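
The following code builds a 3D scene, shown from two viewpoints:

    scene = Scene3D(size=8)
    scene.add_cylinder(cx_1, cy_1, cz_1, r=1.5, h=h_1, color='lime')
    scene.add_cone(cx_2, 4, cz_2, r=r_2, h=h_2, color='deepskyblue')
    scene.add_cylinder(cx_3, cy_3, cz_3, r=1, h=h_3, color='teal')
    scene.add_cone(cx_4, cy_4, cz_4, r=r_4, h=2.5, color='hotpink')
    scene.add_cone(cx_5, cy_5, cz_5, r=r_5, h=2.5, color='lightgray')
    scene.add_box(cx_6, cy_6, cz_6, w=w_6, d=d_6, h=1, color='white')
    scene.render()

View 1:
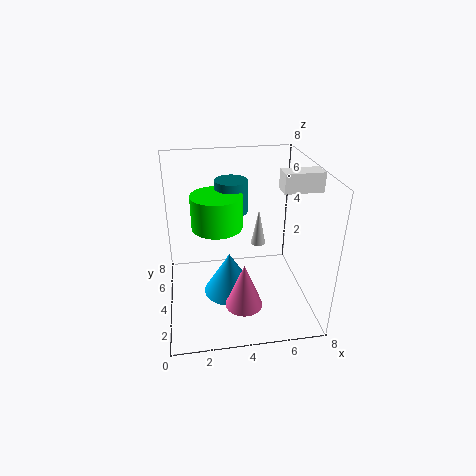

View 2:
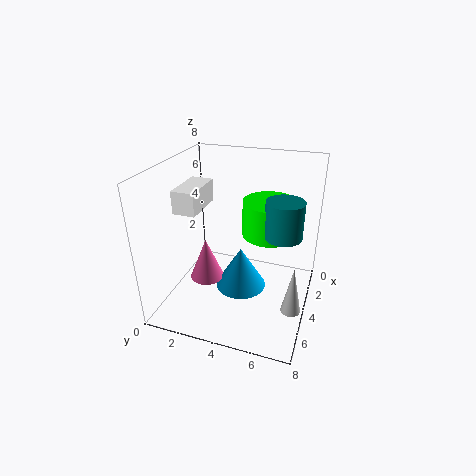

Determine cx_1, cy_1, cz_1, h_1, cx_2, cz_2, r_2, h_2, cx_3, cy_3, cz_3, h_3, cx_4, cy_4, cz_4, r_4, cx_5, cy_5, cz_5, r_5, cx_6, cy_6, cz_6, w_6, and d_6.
cx_1 = 3; cy_1 = 5.5; cz_1 = 4; h_1 = 2; cx_2 = 3.5; cz_2 = 0.5; r_2 = 1.5; h_2 = 2.5; cx_3 = 4; cy_3 = 6.5; cz_3 = 4.5; h_3 = 2; cx_4 = 4; cy_4 = 2; cz_4 = 1; r_4 = 1; cx_5 = 6; cy_5 = 7.5; cz_5 = 1.5; r_5 = 0.5; cx_6 = 6; cy_6 = 2.5; cz_6 = 7; w_6 = 2; d_6 = 1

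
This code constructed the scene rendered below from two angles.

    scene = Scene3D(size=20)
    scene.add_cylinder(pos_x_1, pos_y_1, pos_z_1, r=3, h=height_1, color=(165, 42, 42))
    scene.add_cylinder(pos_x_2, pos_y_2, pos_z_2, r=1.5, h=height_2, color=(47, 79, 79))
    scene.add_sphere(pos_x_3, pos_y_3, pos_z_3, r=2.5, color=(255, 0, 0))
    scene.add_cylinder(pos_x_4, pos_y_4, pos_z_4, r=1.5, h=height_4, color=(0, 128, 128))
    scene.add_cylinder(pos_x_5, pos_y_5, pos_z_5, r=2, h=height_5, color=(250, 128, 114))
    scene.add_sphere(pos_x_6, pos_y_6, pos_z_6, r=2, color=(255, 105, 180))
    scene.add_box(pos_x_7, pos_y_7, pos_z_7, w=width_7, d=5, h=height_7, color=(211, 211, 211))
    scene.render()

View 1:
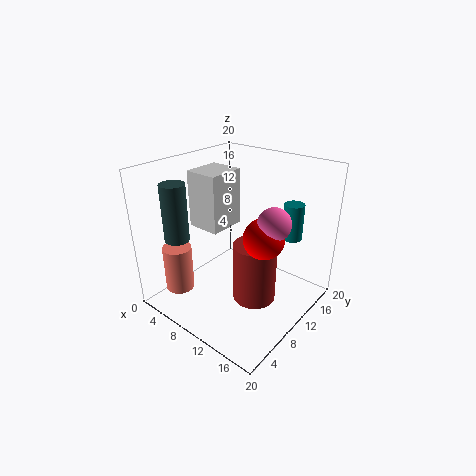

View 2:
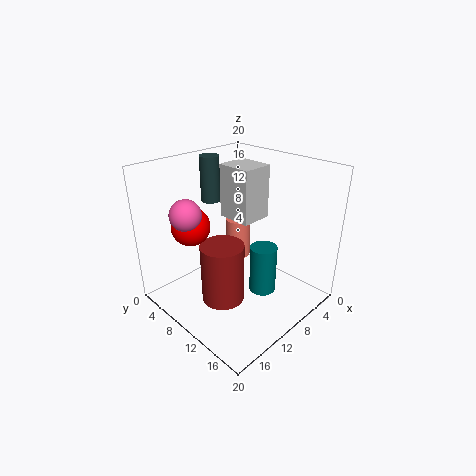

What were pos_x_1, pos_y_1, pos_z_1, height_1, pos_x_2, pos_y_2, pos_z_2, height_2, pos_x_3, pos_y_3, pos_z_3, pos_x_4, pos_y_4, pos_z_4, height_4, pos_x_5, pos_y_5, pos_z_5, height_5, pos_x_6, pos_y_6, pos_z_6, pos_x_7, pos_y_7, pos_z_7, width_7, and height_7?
pos_x_1 = 13; pos_y_1 = 10; pos_z_1 = 1.5; height_1 = 8.5; pos_x_2 = 7.5; pos_y_2 = 1.5; pos_z_2 = 12.5; height_2 = 7; pos_x_3 = 16; pos_y_3 = 7.5; pos_z_3 = 13; pos_x_4 = 14; pos_y_4 = 18; pos_z_4 = 8; height_4 = 5.5; pos_x_5 = 4; pos_y_5 = 4; pos_z_5 = 2.5; height_5 = 6.5; pos_x_6 = 17; pos_y_6 = 8; pos_z_6 = 15; pos_x_7 = 5; pos_y_7 = 6; pos_z_7 = 12; width_7 = 4.5; height_7 = 7.5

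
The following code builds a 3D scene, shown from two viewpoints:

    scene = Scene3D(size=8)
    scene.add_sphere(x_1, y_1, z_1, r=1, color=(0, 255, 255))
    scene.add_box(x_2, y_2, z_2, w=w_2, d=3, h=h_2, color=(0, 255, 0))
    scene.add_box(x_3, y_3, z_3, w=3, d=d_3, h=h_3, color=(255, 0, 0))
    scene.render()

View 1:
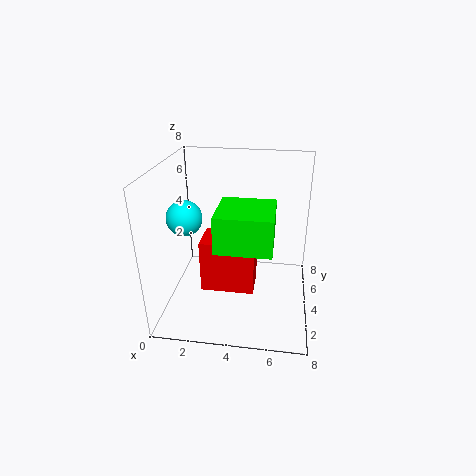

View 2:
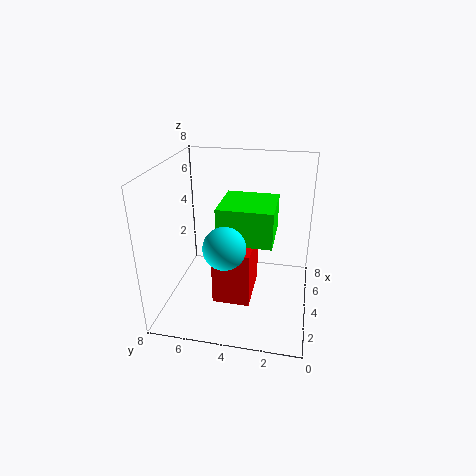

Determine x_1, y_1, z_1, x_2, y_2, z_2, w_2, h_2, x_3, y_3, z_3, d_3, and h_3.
x_1 = 1; y_1 = 4; z_1 = 5; x_2 = 3; y_2 = 2; z_2 = 4; w_2 = 3; h_2 = 2; x_3 = 2; y_3 = 3; z_3 = 1; d_3 = 2; h_3 = 3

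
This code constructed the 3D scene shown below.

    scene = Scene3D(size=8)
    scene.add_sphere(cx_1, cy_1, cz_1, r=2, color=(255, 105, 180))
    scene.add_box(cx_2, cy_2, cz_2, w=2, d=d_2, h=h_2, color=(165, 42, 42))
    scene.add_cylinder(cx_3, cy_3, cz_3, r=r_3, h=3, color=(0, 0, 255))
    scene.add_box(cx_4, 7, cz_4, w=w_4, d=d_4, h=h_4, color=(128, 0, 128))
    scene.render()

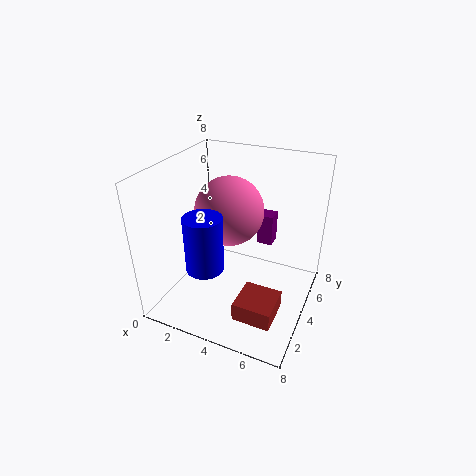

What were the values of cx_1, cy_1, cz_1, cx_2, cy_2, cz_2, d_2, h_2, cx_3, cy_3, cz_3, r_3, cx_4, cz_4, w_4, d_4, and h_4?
cx_1 = 3
cy_1 = 5
cz_1 = 5
cx_2 = 5
cy_2 = 1
cz_2 = 1
d_2 = 2
h_2 = 1
cx_3 = 3
cy_3 = 2
cz_3 = 3
r_3 = 1
cx_4 = 4
cz_4 = 2
w_4 = 1
d_4 = 1
h_4 = 2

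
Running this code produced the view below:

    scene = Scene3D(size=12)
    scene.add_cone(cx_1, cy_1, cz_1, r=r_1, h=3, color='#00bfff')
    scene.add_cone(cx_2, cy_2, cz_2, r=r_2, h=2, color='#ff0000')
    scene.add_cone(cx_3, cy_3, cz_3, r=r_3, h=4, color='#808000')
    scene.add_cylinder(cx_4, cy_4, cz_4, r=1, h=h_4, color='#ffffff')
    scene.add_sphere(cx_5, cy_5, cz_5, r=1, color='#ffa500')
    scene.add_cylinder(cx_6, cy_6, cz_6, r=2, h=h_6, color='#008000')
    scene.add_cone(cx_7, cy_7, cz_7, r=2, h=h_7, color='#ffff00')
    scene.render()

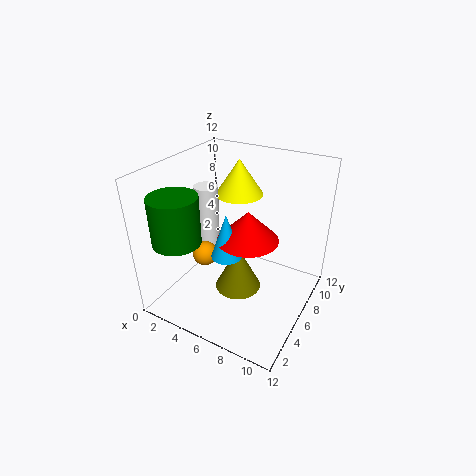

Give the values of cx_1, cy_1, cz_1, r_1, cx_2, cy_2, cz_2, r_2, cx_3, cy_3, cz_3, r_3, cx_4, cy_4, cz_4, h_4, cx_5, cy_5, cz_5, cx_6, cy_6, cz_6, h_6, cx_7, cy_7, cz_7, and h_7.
cx_1 = 8
cy_1 = 1
cz_1 = 8
r_1 = 1
cx_2 = 9
cy_2 = 2
cz_2 = 9
r_2 = 2
cx_3 = 6
cy_3 = 6
cz_3 = 1
r_3 = 2
cx_4 = 3
cy_4 = 6
cz_4 = 4
h_4 = 6
cx_5 = 4
cy_5 = 4
cz_5 = 5
cx_6 = 2
cy_6 = 3
cz_6 = 6
h_6 = 4
cx_7 = 5
cy_7 = 8
cz_7 = 9
h_7 = 3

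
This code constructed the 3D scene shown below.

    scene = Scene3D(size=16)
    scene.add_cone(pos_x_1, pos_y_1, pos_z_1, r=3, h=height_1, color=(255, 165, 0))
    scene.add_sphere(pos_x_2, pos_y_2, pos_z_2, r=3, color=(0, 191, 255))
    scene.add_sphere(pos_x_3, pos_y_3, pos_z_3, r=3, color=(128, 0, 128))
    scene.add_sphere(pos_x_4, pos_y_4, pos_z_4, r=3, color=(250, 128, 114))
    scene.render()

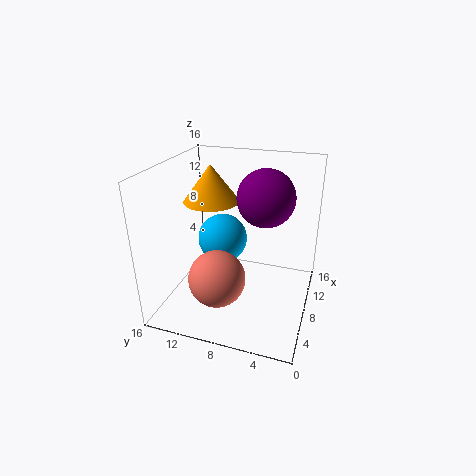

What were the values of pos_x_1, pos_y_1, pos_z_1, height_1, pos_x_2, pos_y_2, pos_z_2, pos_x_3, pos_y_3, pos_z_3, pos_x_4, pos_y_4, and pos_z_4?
pos_x_1 = 8, pos_y_1 = 11, pos_z_1 = 12, height_1 = 4, pos_x_2 = 11, pos_y_2 = 11, pos_z_2 = 6, pos_x_3 = 8, pos_y_3 = 5, pos_z_3 = 13, pos_x_4 = 4, pos_y_4 = 9, pos_z_4 = 5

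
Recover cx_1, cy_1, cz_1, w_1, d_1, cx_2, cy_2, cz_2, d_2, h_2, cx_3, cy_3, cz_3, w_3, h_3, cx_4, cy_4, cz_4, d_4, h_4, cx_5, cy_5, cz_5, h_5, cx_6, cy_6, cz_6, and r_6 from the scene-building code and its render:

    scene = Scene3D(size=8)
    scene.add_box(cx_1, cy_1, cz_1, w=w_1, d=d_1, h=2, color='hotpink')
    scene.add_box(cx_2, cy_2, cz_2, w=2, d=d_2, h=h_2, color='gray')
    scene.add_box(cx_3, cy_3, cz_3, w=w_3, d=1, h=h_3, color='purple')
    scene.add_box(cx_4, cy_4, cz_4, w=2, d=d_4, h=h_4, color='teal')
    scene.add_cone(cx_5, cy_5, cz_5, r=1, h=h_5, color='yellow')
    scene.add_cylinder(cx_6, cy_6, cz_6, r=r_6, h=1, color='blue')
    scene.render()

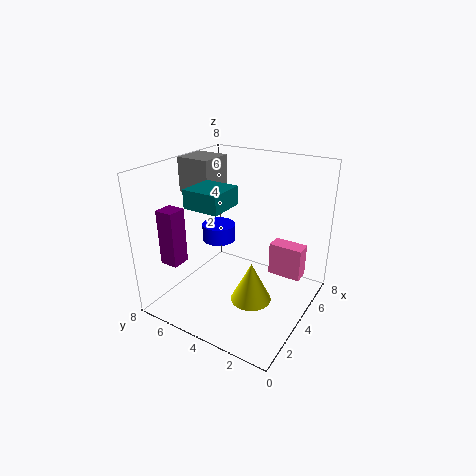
cx_1 = 6, cy_1 = 1, cz_1 = 1, w_1 = 1, d_1 = 2, cx_2 = 4, cy_2 = 6, cz_2 = 6, d_2 = 2, h_2 = 2, cx_3 = 1, cy_3 = 6, cz_3 = 3, w_3 = 1, h_3 = 3, cx_4 = 2, cy_4 = 4, cz_4 = 6, d_4 = 2, h_4 = 1, cx_5 = 2, cy_5 = 2, cz_5 = 2, h_5 = 2, cx_6 = 5, cy_6 = 6, cz_6 = 3, r_6 = 1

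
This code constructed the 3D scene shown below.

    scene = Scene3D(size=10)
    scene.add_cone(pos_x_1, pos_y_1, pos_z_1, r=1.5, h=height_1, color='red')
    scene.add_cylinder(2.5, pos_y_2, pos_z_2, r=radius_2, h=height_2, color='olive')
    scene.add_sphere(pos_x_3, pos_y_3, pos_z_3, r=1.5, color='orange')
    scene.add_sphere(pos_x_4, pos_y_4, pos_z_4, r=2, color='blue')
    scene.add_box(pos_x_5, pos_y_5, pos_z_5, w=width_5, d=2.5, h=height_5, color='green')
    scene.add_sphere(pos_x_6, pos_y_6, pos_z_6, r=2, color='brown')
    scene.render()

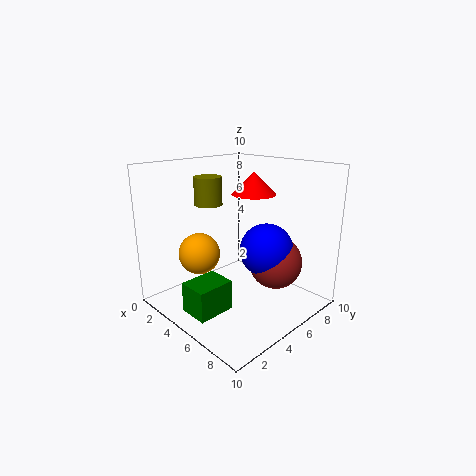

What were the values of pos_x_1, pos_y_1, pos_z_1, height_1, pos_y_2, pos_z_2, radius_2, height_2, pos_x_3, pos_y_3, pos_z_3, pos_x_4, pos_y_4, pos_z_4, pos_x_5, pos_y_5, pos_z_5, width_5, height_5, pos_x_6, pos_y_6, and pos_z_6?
pos_x_1 = 5.5; pos_y_1 = 6; pos_z_1 = 8; height_1 = 1.5; pos_y_2 = 4.5; pos_z_2 = 7; radius_2 = 1; height_2 = 2; pos_x_3 = 2.5; pos_y_3 = 3.5; pos_z_3 = 3.5; pos_x_4 = 5.5; pos_y_4 = 7.5; pos_z_4 = 3.5; pos_x_5 = 4.5; pos_y_5 = 0.5; pos_z_5 = 1; width_5 = 2; height_5 = 2; pos_x_6 = 6; pos_y_6 = 8; pos_z_6 = 2.5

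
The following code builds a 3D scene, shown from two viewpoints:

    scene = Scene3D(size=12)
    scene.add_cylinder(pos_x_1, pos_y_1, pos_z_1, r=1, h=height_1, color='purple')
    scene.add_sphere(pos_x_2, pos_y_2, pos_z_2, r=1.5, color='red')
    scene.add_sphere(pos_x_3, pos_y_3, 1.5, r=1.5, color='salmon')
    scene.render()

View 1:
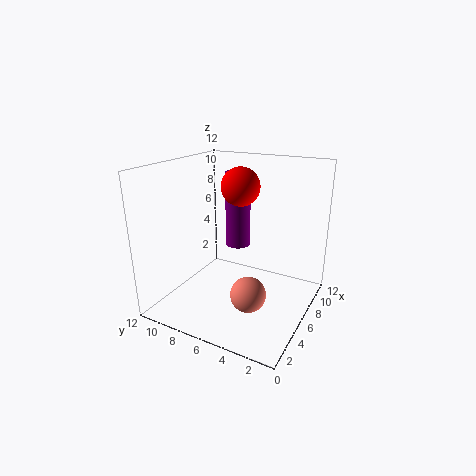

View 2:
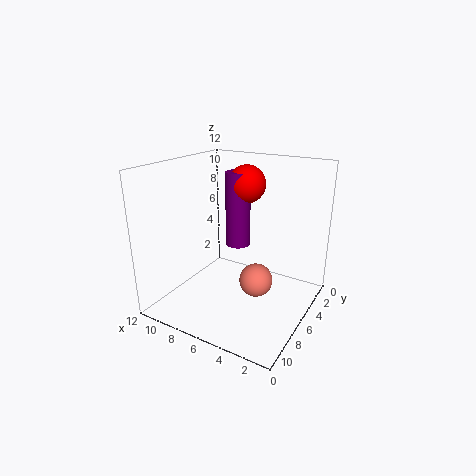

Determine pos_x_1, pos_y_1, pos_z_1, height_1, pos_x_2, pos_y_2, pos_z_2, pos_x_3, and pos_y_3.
pos_x_1 = 6
pos_y_1 = 6
pos_z_1 = 5.5
height_1 = 6
pos_x_2 = 5.5
pos_y_2 = 5.5
pos_z_2 = 10.5
pos_x_3 = 5
pos_y_3 = 4.5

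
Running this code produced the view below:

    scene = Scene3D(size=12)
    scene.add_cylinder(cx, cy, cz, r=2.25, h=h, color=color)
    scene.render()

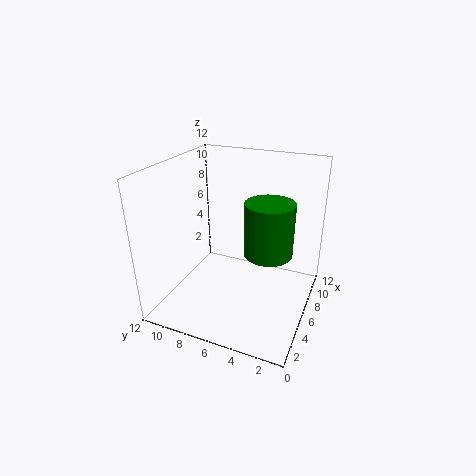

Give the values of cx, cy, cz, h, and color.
cx = 9, cy = 4.25, cz = 3.25, h = 5, color = 'green'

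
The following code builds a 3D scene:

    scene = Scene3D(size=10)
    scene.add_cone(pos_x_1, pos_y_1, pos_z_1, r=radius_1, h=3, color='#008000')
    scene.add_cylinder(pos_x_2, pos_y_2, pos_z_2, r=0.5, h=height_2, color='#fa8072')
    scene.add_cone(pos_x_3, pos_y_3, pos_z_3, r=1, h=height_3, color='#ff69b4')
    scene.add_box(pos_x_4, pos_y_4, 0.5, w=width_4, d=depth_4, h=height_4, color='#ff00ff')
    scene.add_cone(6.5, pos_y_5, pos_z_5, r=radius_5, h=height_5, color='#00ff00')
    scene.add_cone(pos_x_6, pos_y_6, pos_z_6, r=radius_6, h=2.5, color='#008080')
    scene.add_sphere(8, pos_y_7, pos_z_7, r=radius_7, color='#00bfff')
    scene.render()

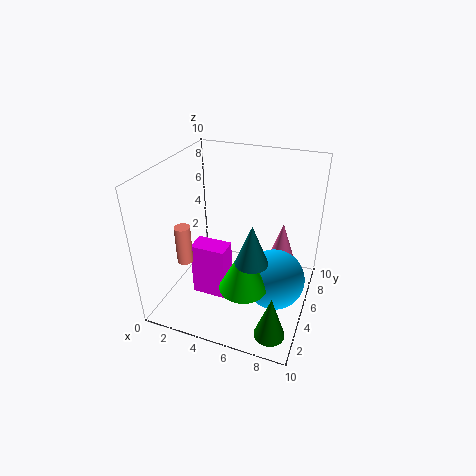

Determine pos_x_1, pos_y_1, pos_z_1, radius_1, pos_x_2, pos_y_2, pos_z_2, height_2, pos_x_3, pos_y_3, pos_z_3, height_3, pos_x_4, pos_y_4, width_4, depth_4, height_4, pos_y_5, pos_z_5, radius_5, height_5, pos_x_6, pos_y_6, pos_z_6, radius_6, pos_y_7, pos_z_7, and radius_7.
pos_x_1 = 8.5
pos_y_1 = 1.5
pos_z_1 = 0.5
radius_1 = 1
pos_x_2 = 2.5
pos_y_2 = 2
pos_z_2 = 4.5
height_2 = 2.5
pos_x_3 = 7.5
pos_y_3 = 8
pos_z_3 = 2
height_3 = 3
pos_x_4 = 2
pos_y_4 = 3.5
width_4 = 2.5
depth_4 = 1.5
height_4 = 4
pos_y_5 = 2
pos_z_5 = 3.5
radius_5 = 1.5
height_5 = 3
pos_x_6 = 7
pos_y_6 = 2
pos_z_6 = 5.5
radius_6 = 1
pos_y_7 = 4
pos_z_7 = 3
radius_7 = 2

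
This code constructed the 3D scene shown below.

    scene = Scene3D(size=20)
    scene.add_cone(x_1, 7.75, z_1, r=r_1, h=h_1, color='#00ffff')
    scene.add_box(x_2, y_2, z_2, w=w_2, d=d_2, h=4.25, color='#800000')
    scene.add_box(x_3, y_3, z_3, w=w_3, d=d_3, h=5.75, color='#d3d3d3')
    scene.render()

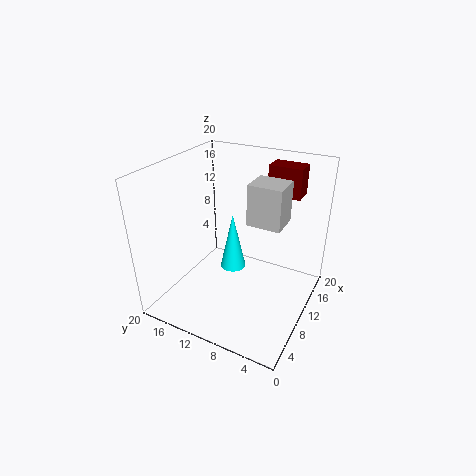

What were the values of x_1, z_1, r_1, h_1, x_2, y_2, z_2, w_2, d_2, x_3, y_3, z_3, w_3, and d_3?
x_1 = 4.5
z_1 = 9.75
r_1 = 1.5
h_1 = 6.75
x_2 = 15
y_2 = 3.25
z_2 = 15
w_2 = 3
d_2 = 4.75
x_3 = 10.5
y_3 = 4.25
z_3 = 12
w_3 = 4.25
d_3 = 4.75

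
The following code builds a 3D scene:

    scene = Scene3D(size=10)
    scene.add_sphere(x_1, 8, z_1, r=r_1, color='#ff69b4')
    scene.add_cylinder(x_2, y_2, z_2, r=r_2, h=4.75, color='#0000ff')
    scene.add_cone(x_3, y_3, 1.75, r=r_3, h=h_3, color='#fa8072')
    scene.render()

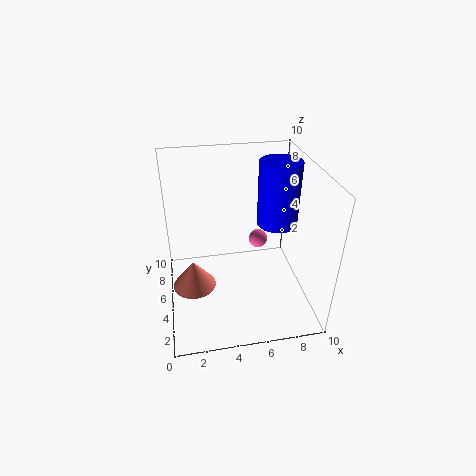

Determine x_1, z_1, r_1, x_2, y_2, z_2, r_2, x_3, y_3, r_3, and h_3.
x_1 = 7.25; z_1 = 2.75; r_1 = 0.75; x_2 = 8.25; y_2 = 6.5; z_2 = 5; r_2 = 1.5; x_3 = 1.75; y_3 = 4.5; r_3 = 1.5; h_3 = 2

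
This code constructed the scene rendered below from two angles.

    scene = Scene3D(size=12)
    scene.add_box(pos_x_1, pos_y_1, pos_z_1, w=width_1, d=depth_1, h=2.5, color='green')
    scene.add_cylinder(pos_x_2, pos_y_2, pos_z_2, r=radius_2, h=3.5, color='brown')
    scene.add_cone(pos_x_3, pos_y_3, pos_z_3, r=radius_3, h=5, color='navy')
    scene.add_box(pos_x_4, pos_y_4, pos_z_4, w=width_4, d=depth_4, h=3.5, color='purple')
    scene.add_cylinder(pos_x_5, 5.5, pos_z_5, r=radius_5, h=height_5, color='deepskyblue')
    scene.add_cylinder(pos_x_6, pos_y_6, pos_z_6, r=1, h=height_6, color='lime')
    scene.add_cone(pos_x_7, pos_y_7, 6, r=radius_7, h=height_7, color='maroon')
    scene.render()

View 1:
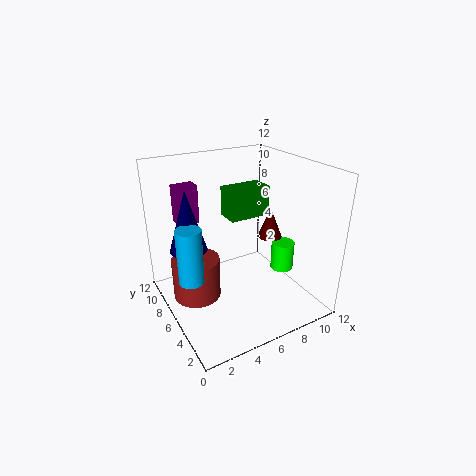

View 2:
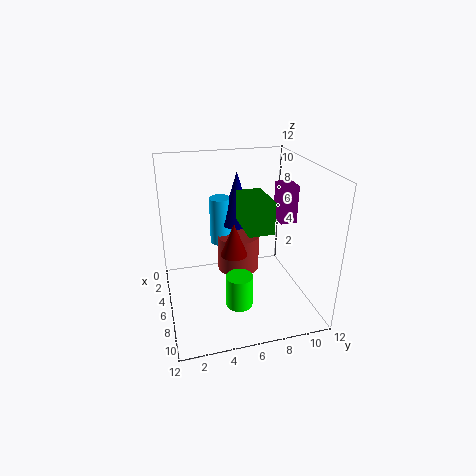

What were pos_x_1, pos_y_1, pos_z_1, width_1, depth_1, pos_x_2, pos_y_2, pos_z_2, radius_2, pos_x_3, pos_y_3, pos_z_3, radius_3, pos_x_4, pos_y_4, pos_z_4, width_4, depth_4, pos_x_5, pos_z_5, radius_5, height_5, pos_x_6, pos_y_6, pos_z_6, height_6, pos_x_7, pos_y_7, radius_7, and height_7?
pos_x_1 = 5.5, pos_y_1 = 6, pos_z_1 = 7.5, width_1 = 3.5, depth_1 = 2, pos_x_2 = 2.5, pos_y_2 = 7, pos_z_2 = 1, radius_2 = 2, pos_x_3 = 2, pos_y_3 = 7, pos_z_3 = 5.5, radius_3 = 1.5, pos_x_4 = 2.5, pos_y_4 = 10.5, pos_z_4 = 6, width_4 = 2, depth_4 = 1.5, pos_x_5 = 1.5, pos_z_5 = 3.5, radius_5 = 1, height_5 = 4.5, pos_x_6 = 10, pos_y_6 = 5, pos_z_6 = 2.5, height_6 = 2.5, pos_x_7 = 8.5, pos_y_7 = 5, radius_7 = 1, height_7 = 2.5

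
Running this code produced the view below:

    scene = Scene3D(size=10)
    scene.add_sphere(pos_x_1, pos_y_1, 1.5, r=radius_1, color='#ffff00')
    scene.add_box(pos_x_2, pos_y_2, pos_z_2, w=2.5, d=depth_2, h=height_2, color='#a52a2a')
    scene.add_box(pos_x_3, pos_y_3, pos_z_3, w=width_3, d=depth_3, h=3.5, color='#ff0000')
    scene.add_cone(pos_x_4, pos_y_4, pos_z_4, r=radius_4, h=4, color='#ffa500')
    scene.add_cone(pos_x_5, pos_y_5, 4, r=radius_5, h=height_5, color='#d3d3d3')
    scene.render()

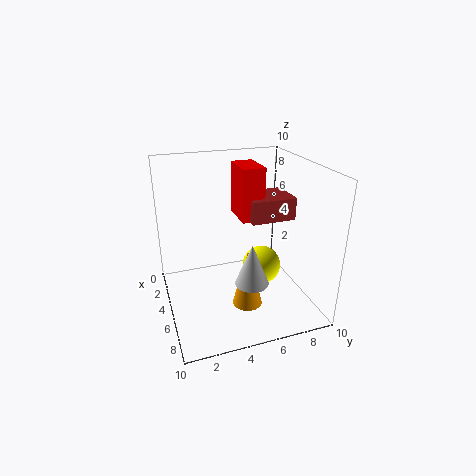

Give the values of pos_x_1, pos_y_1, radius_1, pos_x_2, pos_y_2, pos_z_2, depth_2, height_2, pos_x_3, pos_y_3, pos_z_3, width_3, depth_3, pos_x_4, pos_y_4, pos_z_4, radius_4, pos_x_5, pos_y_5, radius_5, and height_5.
pos_x_1 = 3.5, pos_y_1 = 7.5, radius_1 = 1.5, pos_x_2 = 4, pos_y_2 = 5.5, pos_z_2 = 6.5, depth_2 = 3, height_2 = 1.5, pos_x_3 = 3.5, pos_y_3 = 5, pos_z_3 = 6.5, width_3 = 2.5, depth_3 = 1.5, pos_x_4 = 7, pos_y_4 = 5, pos_z_4 = 1, radius_4 = 1, pos_x_5 = 9, pos_y_5 = 4.5, radius_5 = 1, height_5 = 2.5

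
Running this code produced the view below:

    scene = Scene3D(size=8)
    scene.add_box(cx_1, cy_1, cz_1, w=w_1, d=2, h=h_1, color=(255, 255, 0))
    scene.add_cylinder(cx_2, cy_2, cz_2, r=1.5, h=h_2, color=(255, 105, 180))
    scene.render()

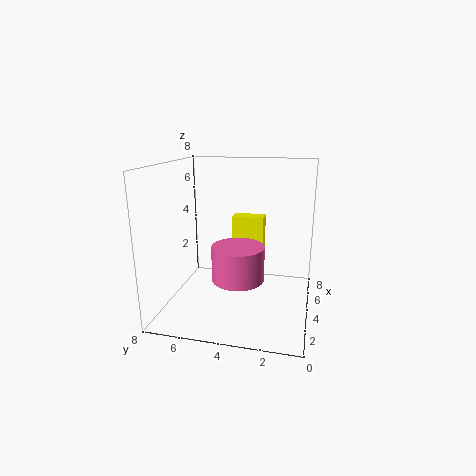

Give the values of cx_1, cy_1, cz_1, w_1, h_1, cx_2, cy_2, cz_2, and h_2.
cx_1 = 6.5; cy_1 = 3; cz_1 = 1.5; w_1 = 1; h_1 = 3; cx_2 = 4; cy_2 = 4; cz_2 = 1.5; h_2 = 2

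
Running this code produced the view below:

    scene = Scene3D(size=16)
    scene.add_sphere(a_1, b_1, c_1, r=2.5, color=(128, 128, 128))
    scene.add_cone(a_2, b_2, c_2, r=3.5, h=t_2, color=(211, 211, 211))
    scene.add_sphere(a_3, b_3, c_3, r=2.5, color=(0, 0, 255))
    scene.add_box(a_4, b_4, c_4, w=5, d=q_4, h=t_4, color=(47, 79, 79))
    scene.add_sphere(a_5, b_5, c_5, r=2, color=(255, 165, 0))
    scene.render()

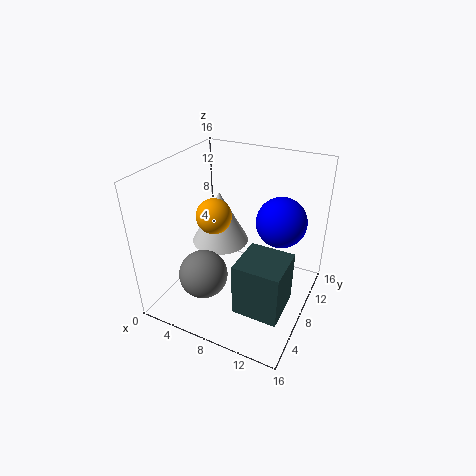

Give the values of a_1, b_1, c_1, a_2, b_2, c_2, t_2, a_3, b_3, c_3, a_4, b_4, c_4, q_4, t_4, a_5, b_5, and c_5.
a_1 = 6.5
b_1 = 3
c_1 = 6
a_2 = 4
b_2 = 11
c_2 = 5
t_2 = 6.5
a_3 = 13
b_3 = 7.5
c_3 = 11.5
a_4 = 9.5
b_4 = 3.5
c_4 = 1.5
q_4 = 5
t_4 = 6
a_5 = 5
b_5 = 8
c_5 = 10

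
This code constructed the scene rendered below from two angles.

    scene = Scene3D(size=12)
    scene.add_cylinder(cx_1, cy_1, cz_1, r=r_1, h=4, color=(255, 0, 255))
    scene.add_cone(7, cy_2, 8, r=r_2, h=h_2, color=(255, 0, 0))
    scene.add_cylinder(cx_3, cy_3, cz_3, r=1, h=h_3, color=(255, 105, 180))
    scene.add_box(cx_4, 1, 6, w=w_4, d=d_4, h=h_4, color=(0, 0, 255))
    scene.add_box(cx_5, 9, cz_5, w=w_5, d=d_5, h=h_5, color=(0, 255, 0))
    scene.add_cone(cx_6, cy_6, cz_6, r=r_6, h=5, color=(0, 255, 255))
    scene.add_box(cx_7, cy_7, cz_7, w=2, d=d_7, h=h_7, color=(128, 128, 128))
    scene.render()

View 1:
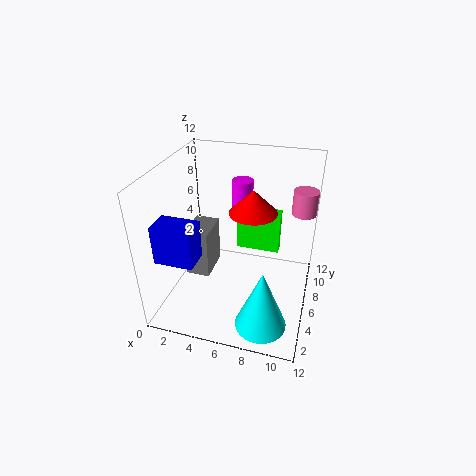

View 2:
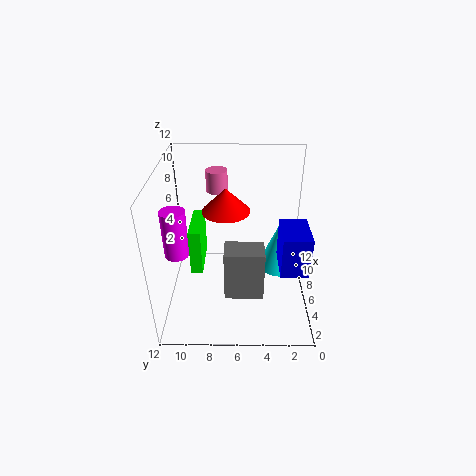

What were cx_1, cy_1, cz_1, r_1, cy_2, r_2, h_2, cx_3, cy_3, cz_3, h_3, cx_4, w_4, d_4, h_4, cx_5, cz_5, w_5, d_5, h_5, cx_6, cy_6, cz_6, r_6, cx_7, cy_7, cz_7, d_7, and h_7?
cx_1 = 5
cy_1 = 11
cz_1 = 5
r_1 = 1
cy_2 = 7
r_2 = 2
h_2 = 2
cx_3 = 11
cy_3 = 8
cz_3 = 8
h_3 = 2
cx_4 = 1
w_4 = 3
d_4 = 2
h_4 = 3
cx_5 = 5
cz_5 = 3
w_5 = 4
d_5 = 1
h_5 = 4
cx_6 = 9
cy_6 = 2
cz_6 = 1
r_6 = 2
cx_7 = 2
cy_7 = 4
cz_7 = 3
d_7 = 3
h_7 = 4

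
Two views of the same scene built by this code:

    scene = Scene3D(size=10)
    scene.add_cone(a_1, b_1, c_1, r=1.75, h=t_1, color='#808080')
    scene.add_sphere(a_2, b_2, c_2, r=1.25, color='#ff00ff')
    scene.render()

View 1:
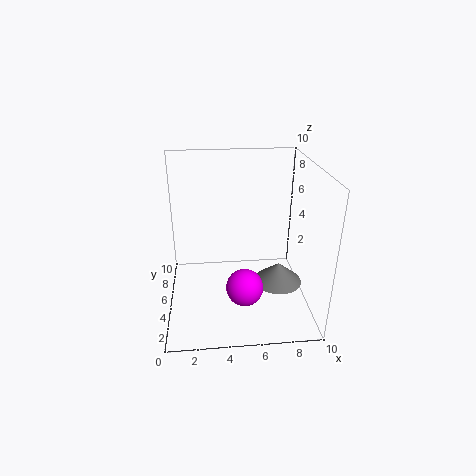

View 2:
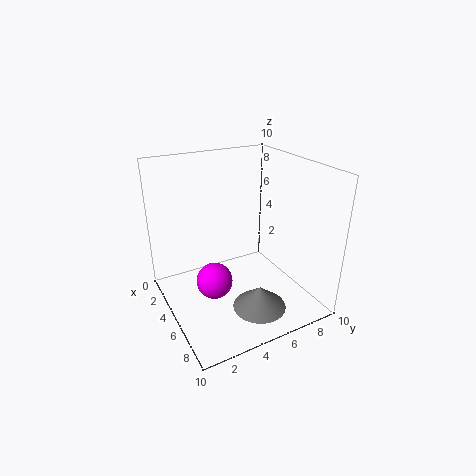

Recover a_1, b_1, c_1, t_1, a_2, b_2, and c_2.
a_1 = 8, b_1 = 5, c_1 = 1.25, t_1 = 1.5, a_2 = 5.25, b_2 = 3, c_2 = 2.25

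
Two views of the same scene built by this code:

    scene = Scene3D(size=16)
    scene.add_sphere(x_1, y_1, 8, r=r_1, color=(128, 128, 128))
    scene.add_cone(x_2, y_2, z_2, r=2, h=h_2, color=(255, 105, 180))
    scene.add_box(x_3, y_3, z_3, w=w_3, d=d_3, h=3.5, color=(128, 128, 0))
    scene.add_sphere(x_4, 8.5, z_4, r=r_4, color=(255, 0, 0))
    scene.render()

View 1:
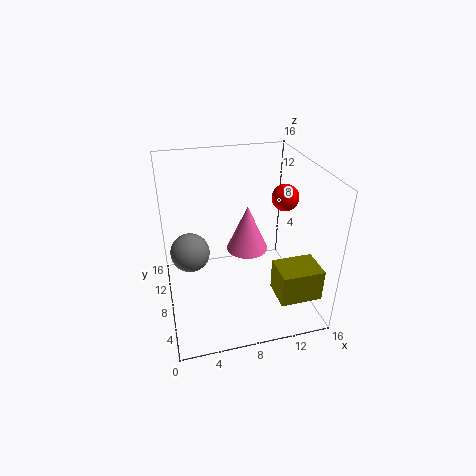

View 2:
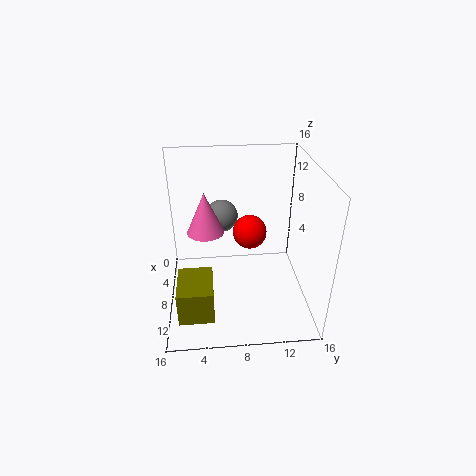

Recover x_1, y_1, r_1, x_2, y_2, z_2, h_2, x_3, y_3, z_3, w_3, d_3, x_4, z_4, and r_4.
x_1 = 2.5, y_1 = 6.5, r_1 = 2, x_2 = 8, y_2 = 4.5, z_2 = 9, h_2 = 4.5, x_3 = 11, y_3 = 1.5, z_3 = 3, w_3 = 4.5, d_3 = 3.5, x_4 = 13.5, z_4 = 12, r_4 = 1.5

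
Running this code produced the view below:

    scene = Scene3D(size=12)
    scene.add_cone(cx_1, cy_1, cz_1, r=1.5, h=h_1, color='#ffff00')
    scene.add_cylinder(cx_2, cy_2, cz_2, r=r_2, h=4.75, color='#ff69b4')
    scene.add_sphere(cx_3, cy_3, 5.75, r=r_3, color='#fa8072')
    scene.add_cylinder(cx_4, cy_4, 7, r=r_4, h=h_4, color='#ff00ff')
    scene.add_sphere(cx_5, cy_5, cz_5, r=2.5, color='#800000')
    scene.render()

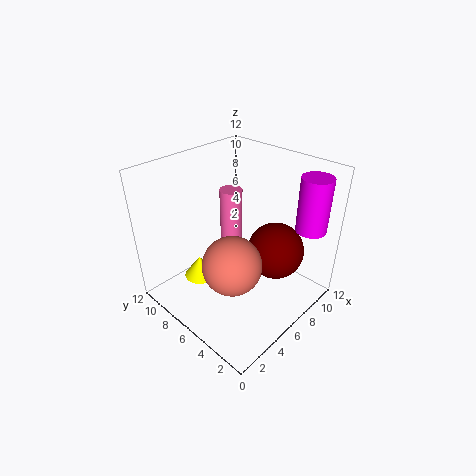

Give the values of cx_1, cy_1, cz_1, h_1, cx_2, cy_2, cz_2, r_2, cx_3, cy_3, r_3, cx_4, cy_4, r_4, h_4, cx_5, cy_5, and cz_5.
cx_1 = 4.75
cy_1 = 9.75
cz_1 = 0.75
h_1 = 2
cx_2 = 7.75
cy_2 = 8.5
cz_2 = 4.25
r_2 = 1
cx_3 = 3.25
cy_3 = 4
r_3 = 2.25
cx_4 = 9.75
cy_4 = 1.5
r_4 = 1.25
h_4 = 4.5
cx_5 = 9
cy_5 = 4.25
cz_5 = 4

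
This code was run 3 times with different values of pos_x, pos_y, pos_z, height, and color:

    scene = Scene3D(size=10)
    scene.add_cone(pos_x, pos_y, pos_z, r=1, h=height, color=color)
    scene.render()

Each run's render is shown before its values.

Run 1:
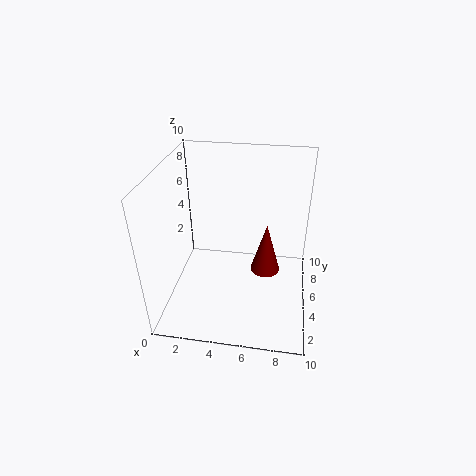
pos_x = 7
pos_y = 4.5
pos_z = 3
height = 3.5
color = 'maroon'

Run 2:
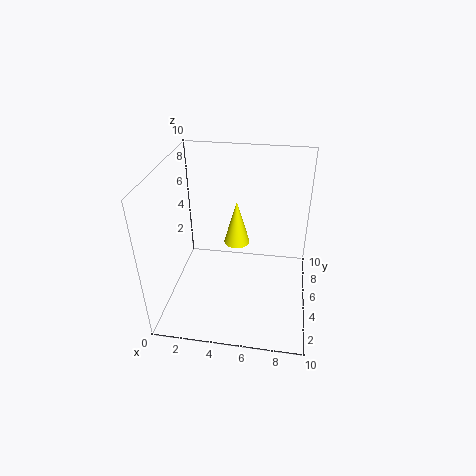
pos_x = 4.5
pos_y = 7.5
pos_z = 3
height = 3.5
color = 'yellow'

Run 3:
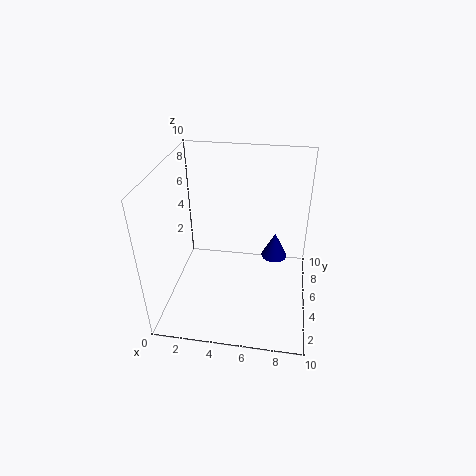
pos_x = 7.5
pos_y = 7.5
pos_z = 2
height = 2
color = 'navy'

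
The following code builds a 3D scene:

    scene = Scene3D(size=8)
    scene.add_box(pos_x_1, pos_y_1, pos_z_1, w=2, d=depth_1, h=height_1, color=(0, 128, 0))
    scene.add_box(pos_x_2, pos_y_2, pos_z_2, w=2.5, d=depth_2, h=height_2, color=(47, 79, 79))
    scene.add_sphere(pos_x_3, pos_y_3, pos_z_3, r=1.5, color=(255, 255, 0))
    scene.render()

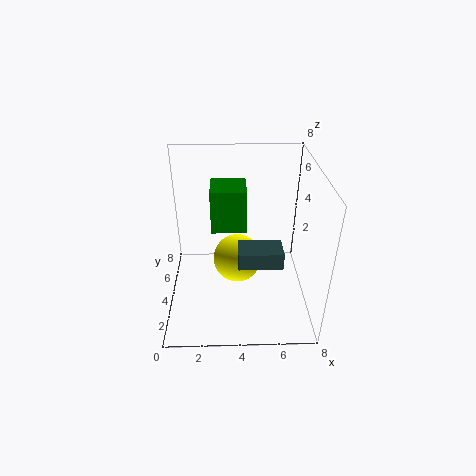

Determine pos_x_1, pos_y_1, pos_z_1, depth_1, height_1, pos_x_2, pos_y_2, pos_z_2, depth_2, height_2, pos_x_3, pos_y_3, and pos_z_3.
pos_x_1 = 2.5
pos_y_1 = 4.5
pos_z_1 = 4
depth_1 = 2
height_1 = 2.5
pos_x_2 = 4
pos_y_2 = 3
pos_z_2 = 2.5
depth_2 = 1.5
height_2 = 1
pos_x_3 = 4
pos_y_3 = 5.5
pos_z_3 = 1.5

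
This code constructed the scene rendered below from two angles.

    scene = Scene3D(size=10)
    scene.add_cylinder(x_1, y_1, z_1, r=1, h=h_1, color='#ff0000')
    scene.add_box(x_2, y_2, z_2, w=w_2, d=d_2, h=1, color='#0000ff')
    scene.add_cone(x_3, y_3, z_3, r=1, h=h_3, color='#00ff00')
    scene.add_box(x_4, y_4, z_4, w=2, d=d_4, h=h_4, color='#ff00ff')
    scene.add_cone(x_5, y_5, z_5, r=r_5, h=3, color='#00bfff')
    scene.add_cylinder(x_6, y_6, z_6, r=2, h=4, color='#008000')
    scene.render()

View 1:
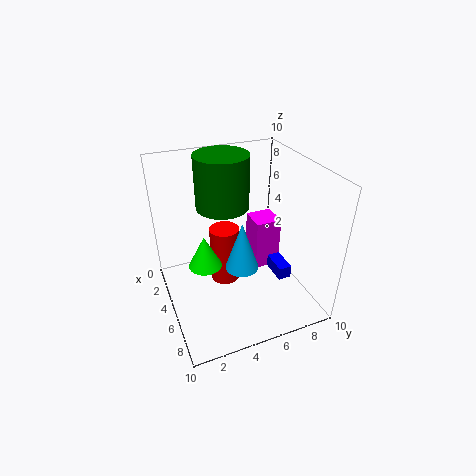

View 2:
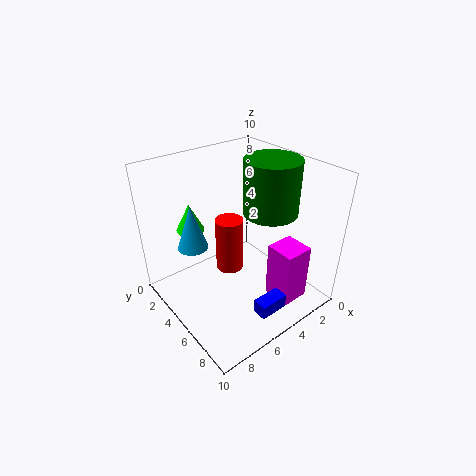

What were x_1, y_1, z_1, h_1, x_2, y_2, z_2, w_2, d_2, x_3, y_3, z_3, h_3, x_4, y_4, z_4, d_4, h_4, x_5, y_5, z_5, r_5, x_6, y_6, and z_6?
x_1 = 5; y_1 = 4; z_1 = 2; h_1 = 4; x_2 = 4; y_2 = 8; z_2 = 1; w_2 = 2; d_2 = 1; x_3 = 7; y_3 = 2; z_3 = 5; h_3 = 2; x_4 = 2; y_4 = 7; z_4 = 1; d_4 = 2; h_4 = 4; x_5 = 8; y_5 = 4; z_5 = 5; r_5 = 1; x_6 = 2; y_6 = 5; z_6 = 6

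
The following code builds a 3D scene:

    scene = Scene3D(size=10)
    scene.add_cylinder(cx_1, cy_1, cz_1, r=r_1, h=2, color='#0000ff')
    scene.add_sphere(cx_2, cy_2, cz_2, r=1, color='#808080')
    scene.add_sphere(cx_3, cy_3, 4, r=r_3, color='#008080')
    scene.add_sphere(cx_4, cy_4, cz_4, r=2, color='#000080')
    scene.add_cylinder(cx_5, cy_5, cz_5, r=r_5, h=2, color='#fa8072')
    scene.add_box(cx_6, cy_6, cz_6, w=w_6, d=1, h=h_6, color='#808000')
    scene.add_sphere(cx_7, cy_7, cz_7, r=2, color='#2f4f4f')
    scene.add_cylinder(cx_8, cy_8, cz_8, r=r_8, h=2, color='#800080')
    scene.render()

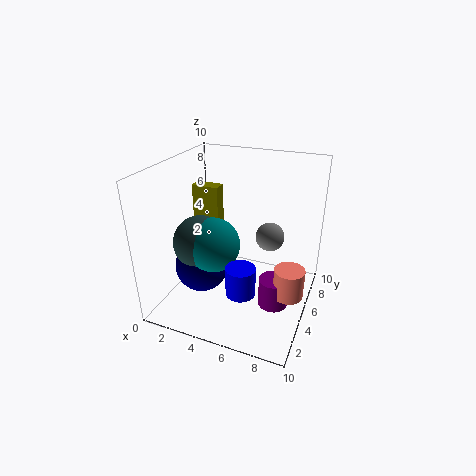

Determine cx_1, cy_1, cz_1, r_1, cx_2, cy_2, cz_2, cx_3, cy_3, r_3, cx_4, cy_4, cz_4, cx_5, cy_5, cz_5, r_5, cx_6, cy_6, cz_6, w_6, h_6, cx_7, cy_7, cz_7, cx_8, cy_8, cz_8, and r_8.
cx_1 = 6, cy_1 = 3, cz_1 = 2, r_1 = 1, cx_2 = 7, cy_2 = 6, cz_2 = 5, cx_3 = 3, cy_3 = 5, r_3 = 2, cx_4 = 2, cy_4 = 5, cz_4 = 2, cx_5 = 9, cy_5 = 4, cz_5 = 2, r_5 = 1, cx_6 = 1, cy_6 = 6, cz_6 = 4, w_6 = 2, h_6 = 4, cx_7 = 2, cy_7 = 5, cz_7 = 4, cx_8 = 8, cy_8 = 4, cz_8 = 1, r_8 = 1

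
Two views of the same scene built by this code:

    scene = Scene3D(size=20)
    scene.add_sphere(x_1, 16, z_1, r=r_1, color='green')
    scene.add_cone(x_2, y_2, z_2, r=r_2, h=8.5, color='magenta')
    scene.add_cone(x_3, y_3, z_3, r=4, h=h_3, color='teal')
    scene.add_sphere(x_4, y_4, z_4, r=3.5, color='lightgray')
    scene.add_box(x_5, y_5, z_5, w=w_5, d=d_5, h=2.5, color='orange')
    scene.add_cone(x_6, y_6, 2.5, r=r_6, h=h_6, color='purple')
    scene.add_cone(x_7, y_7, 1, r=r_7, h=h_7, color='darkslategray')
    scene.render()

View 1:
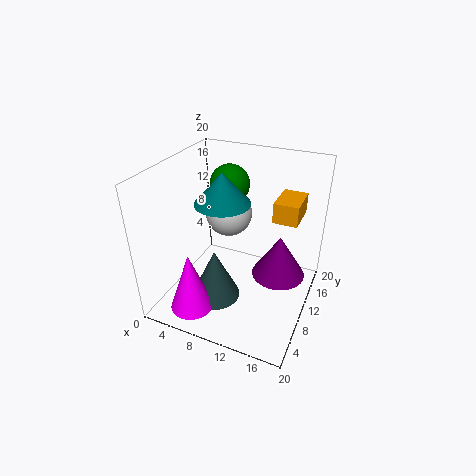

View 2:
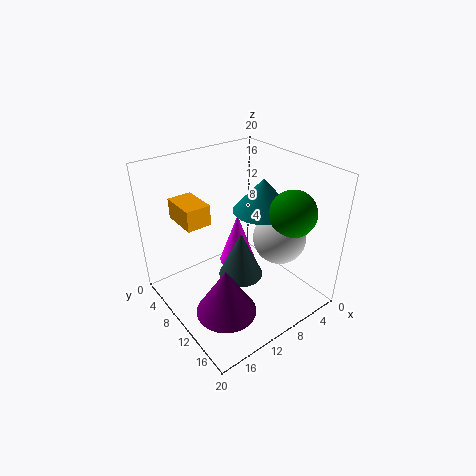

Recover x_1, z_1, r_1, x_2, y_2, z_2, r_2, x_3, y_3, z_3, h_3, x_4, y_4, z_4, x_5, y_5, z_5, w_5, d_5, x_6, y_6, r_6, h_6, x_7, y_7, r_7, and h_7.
x_1 = 6, z_1 = 15, r_1 = 3, x_2 = 5.5, y_2 = 4, z_2 = 1, r_2 = 3, x_3 = 7, y_3 = 11.5, z_3 = 14, h_3 = 4.5, x_4 = 6.5, y_4 = 14.5, z_4 = 11, x_5 = 15.5, y_5 = 7.5, z_5 = 15, w_5 = 3, d_5 = 4.5, x_6 = 15, y_6 = 14, r_6 = 4, h_6 = 6.5, x_7 = 7.5, y_7 = 7.5, r_7 = 3.5, h_7 = 7.5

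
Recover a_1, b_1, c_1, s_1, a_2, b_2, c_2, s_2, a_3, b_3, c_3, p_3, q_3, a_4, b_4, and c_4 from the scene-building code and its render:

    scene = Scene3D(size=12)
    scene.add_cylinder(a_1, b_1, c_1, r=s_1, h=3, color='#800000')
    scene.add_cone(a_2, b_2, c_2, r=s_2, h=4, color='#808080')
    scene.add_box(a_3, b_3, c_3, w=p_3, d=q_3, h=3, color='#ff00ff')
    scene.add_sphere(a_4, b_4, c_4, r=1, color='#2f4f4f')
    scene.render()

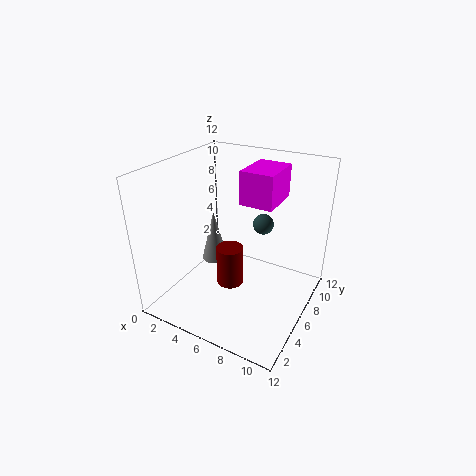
a_1 = 7
b_1 = 3
c_1 = 4
s_1 = 1
a_2 = 5
b_2 = 4
c_2 = 5
s_2 = 1
a_3 = 5
b_3 = 8
c_3 = 8
p_3 = 3
q_3 = 4
a_4 = 6
b_4 = 11
c_4 = 5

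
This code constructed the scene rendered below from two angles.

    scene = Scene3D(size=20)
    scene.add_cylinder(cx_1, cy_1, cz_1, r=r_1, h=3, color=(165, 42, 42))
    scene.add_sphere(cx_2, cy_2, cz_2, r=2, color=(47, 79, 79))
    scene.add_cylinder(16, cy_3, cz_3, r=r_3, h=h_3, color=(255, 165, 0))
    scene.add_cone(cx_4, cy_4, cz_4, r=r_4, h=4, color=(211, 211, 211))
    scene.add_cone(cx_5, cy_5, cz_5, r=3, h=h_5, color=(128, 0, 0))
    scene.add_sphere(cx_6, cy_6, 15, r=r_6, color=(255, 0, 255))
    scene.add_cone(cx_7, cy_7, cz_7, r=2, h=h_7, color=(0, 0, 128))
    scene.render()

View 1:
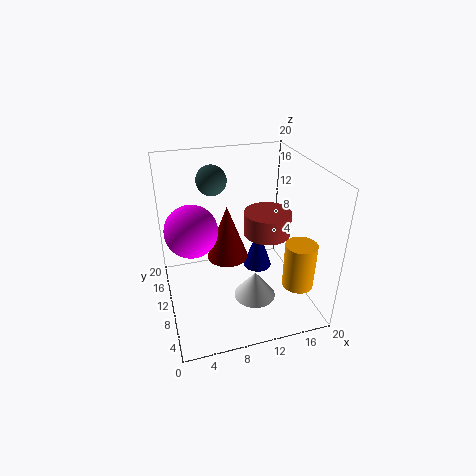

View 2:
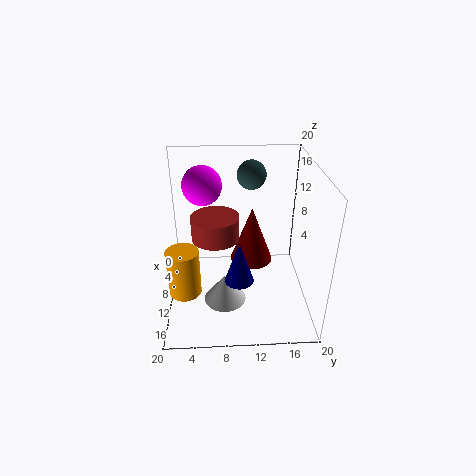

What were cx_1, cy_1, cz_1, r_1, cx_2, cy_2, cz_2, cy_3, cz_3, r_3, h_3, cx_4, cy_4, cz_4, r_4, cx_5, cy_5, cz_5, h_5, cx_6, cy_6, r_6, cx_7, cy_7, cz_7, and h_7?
cx_1 = 13
cy_1 = 7
cz_1 = 12
r_1 = 3
cx_2 = 7
cy_2 = 12
cz_2 = 18
cy_3 = 3
cz_3 = 6
r_3 = 2
h_3 = 6
cx_4 = 12
cy_4 = 8
cz_4 = 1
r_4 = 3
cx_5 = 9
cy_5 = 12
cz_5 = 6
h_5 = 8
cx_6 = 3
cy_6 = 5
r_6 = 3
cx_7 = 13
cy_7 = 10
cz_7 = 5
h_7 = 6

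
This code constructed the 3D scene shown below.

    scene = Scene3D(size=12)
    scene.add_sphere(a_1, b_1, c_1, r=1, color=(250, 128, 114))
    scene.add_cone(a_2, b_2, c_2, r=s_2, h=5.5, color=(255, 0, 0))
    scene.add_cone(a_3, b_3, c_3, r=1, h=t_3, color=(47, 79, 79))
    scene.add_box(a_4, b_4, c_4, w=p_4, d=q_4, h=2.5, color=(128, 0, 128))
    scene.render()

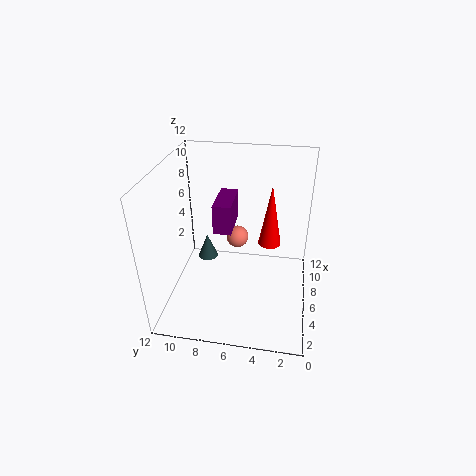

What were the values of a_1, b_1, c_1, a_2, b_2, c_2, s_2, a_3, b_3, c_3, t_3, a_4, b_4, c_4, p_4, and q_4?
a_1 = 8.5; b_1 = 6.5; c_1 = 4.5; a_2 = 8; b_2 = 3.5; c_2 = 4.5; s_2 = 1; a_3 = 10.5; b_3 = 10; c_3 = 0.5; t_3 = 2.5; a_4 = 5.5; b_4 = 6.5; c_4 = 6.5; p_4 = 3.5; q_4 = 1.5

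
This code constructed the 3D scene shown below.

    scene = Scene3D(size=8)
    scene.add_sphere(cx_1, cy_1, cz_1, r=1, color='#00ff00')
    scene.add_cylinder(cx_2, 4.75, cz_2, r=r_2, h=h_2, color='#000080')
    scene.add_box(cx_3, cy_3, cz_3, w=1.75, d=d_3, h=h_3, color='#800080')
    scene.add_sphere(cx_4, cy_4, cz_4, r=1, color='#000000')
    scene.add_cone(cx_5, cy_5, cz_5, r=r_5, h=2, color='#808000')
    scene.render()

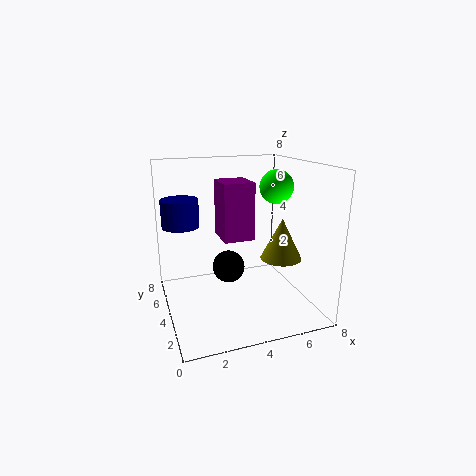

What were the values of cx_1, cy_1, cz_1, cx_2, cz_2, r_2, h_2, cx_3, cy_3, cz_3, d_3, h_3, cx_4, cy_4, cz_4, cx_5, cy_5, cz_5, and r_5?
cx_1 = 6.75; cy_1 = 5; cz_1 = 6.5; cx_2 = 1; cz_2 = 4.75; r_2 = 1; h_2 = 1.5; cx_3 = 3.25; cy_3 = 4; cz_3 = 3.75; d_3 = 2; h_3 = 3.25; cx_4 = 4; cy_4 = 5.75; cz_4 = 1.5; cx_5 = 5.25; cy_5 = 1.25; cz_5 = 3.75; r_5 = 1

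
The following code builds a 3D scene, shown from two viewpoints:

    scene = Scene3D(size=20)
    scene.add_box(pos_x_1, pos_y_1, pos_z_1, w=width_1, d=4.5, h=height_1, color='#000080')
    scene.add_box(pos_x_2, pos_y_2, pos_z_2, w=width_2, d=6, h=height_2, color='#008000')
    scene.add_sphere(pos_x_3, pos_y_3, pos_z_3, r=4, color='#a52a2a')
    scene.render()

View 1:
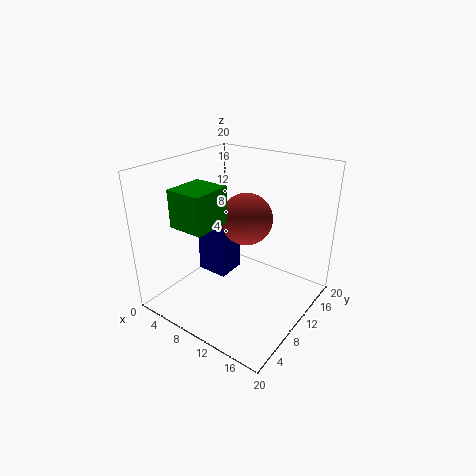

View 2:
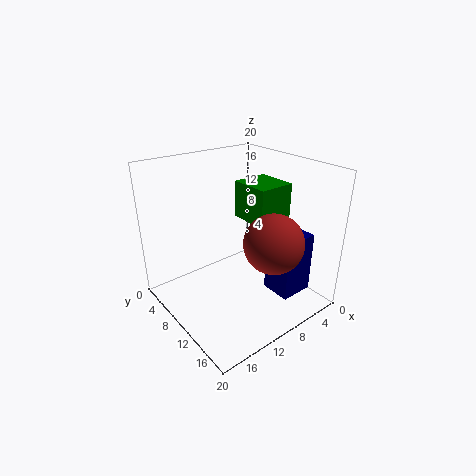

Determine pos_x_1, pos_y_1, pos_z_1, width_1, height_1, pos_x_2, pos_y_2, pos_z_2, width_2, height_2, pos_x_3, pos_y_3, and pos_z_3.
pos_x_1 = 1; pos_y_1 = 11.5; pos_z_1 = 1; width_1 = 5; height_1 = 9; pos_x_2 = 1.5; pos_y_2 = 5.5; pos_z_2 = 11; width_2 = 5.5; height_2 = 5.5; pos_x_3 = 8; pos_y_3 = 15; pos_z_3 = 10.5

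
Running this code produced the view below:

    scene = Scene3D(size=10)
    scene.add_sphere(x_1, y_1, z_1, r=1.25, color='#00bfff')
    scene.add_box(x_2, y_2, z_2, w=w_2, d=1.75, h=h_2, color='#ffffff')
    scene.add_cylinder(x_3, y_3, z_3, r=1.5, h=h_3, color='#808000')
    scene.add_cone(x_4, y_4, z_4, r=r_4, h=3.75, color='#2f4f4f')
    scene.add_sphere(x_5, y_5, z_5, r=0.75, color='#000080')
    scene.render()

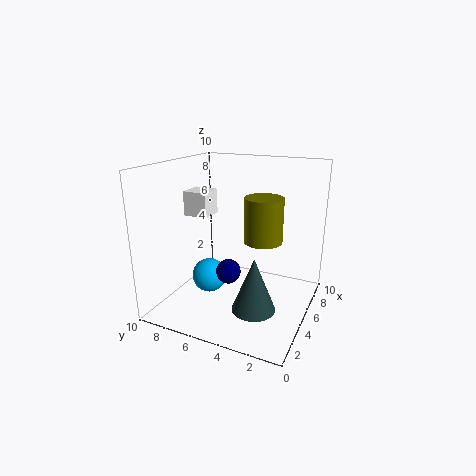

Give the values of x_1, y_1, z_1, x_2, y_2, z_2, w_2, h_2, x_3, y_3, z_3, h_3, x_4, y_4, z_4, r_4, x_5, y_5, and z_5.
x_1 = 4.75
y_1 = 7.25
z_1 = 1.75
x_2 = 4.5
y_2 = 7.25
z_2 = 6.25
w_2 = 1.75
h_2 = 1.75
x_3 = 8
y_3 = 4.25
z_3 = 3.75
h_3 = 3.5
x_4 = 3.75
y_4 = 3.25
z_4 = 0.5
r_4 = 1.5
x_5 = 2
y_5 = 4.25
z_5 = 4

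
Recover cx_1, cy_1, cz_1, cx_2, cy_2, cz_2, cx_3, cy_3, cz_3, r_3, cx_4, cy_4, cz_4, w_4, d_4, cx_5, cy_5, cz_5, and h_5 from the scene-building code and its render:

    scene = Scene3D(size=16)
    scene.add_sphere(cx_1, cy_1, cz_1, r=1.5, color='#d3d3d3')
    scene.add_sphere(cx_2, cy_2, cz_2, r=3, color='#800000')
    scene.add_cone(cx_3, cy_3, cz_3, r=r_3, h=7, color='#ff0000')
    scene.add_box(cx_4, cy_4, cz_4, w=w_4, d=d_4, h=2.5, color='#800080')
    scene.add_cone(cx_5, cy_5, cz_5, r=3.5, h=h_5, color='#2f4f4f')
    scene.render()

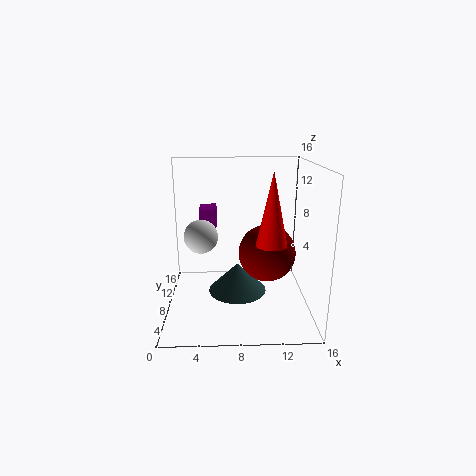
cx_1 = 4.5
cy_1 = 1.5
cz_1 = 10.5
cx_2 = 11
cy_2 = 6
cz_2 = 7
cx_3 = 11
cy_3 = 3
cz_3 = 9
r_3 = 1.5
cx_4 = 3.5
cy_4 = 11
cz_4 = 8
w_4 = 2
d_4 = 3
cx_5 = 8
cy_5 = 10
cz_5 = 0.5
h_5 = 3.5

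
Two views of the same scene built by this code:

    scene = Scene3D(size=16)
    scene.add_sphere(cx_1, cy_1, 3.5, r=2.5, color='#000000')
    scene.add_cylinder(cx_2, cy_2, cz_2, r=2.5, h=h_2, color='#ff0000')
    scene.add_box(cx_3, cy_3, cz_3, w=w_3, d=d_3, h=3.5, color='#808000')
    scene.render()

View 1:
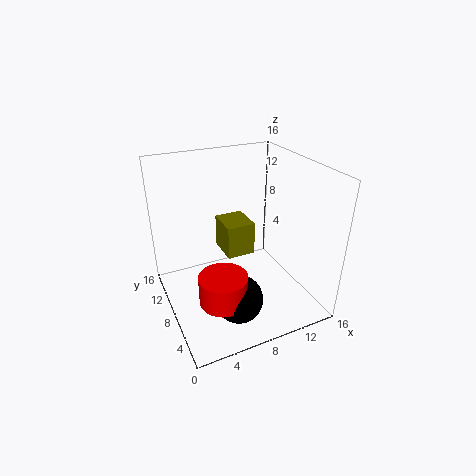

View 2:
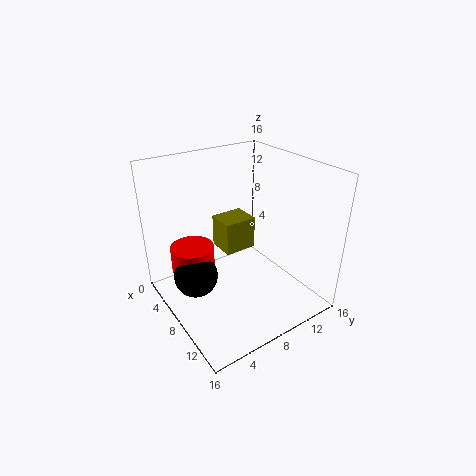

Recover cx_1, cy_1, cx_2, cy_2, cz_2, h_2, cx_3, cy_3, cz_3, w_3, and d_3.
cx_1 = 6; cy_1 = 3.5; cx_2 = 4.5; cy_2 = 4; cz_2 = 3.5; h_2 = 3; cx_3 = 6; cy_3 = 6; cz_3 = 7; w_3 = 3; d_3 = 3.5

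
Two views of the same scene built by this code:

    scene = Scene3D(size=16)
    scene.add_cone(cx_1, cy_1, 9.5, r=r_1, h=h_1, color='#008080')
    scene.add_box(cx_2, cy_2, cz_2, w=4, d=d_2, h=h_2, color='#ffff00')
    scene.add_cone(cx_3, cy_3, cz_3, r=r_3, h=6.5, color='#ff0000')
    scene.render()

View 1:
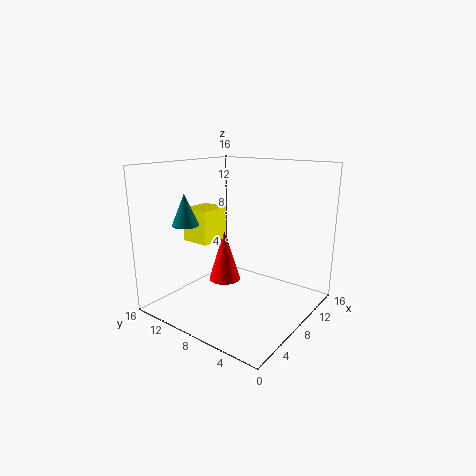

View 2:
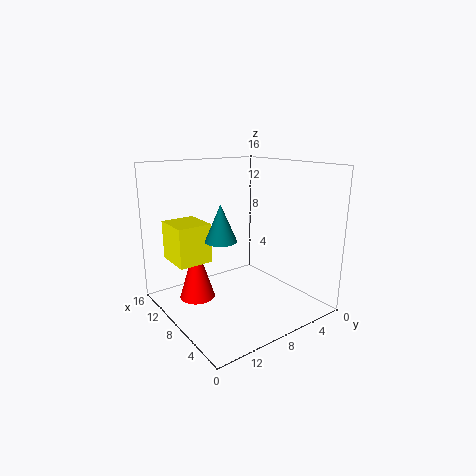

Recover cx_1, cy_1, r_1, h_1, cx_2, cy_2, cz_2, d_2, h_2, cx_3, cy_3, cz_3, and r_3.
cx_1 = 4.5, cy_1 = 12.5, r_1 = 1.5, h_1 = 3.5, cx_2 = 7, cy_2 = 12, cz_2 = 6.5, d_2 = 3.5, h_2 = 4, cx_3 = 10.5, cy_3 = 12, cz_3 = 1, r_3 = 2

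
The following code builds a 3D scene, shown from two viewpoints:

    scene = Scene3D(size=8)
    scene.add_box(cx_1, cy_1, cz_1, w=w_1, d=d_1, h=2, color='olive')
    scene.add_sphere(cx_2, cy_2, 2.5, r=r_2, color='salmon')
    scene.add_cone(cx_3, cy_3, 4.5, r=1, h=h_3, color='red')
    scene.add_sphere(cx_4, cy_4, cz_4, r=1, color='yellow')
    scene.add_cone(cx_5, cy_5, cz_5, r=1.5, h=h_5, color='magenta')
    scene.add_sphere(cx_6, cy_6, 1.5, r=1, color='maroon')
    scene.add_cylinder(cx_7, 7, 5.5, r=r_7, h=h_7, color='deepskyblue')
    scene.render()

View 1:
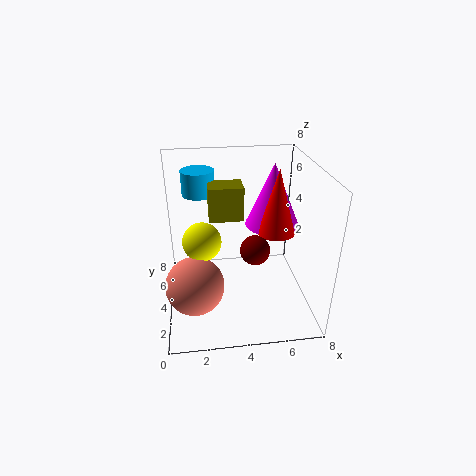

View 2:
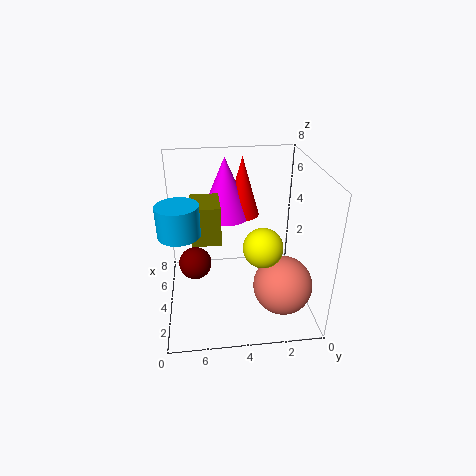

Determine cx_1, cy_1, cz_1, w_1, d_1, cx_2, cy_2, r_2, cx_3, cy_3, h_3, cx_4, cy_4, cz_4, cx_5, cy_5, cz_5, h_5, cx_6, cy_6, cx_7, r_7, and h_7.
cx_1 = 2.5; cy_1 = 5; cz_1 = 4.5; w_1 = 2; d_1 = 1.5; cx_2 = 1.5; cy_2 = 2; r_2 = 1.5; cx_3 = 6; cy_3 = 3.5; h_3 = 3.5; cx_4 = 2; cy_4 = 3; cz_4 = 4.5; cx_5 = 6; cy_5 = 4.5; cz_5 = 4.5; h_5 = 3.5; cx_6 = 5.5; cy_6 = 6.5; cx_7 = 2; r_7 = 1; h_7 = 1.5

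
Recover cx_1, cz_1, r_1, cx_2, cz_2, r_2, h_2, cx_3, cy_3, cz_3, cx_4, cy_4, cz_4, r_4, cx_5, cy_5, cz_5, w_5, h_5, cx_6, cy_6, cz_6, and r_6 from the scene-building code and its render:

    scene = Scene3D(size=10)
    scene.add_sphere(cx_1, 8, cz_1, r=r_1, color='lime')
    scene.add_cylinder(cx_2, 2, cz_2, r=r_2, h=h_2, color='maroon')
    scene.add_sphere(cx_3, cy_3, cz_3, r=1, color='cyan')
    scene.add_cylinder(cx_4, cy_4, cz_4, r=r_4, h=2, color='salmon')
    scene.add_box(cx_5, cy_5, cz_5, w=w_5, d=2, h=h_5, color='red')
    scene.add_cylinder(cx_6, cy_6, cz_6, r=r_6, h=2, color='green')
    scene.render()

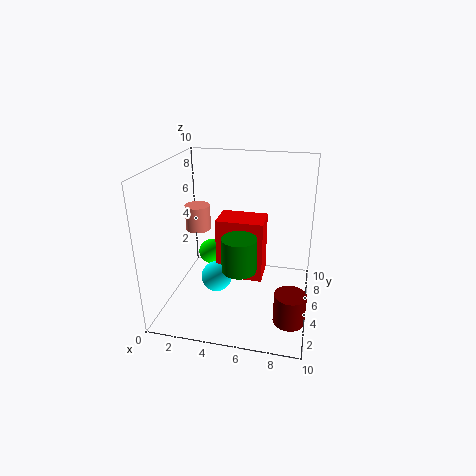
cx_1 = 2, cz_1 = 2, r_1 = 1, cx_2 = 9, cz_2 = 1, r_2 = 1, h_2 = 2, cx_3 = 4, cy_3 = 3, cz_3 = 3, cx_4 = 1, cy_4 = 8, cz_4 = 4, r_4 = 1, cx_5 = 4, cy_5 = 3, cz_5 = 3, w_5 = 3, h_5 = 4, cx_6 = 6, cy_6 = 1, cz_6 = 5, r_6 = 1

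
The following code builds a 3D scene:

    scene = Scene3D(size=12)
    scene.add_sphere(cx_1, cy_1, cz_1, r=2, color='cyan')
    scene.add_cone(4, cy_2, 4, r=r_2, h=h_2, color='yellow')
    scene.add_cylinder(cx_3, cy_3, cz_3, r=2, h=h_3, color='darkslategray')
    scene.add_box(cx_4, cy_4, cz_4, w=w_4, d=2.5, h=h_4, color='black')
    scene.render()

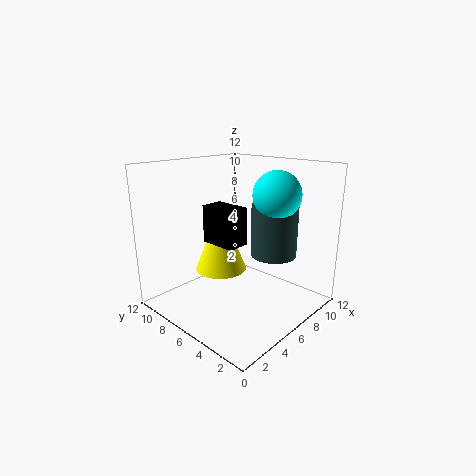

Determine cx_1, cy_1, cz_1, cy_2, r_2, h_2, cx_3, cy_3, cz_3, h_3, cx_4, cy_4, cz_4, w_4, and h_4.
cx_1 = 8.5
cy_1 = 4
cz_1 = 9.5
cy_2 = 6
r_2 = 2
h_2 = 5
cx_3 = 9
cy_3 = 4.5
cz_3 = 4
h_3 = 4.5
cx_4 = 1
cy_4 = 2
cz_4 = 7.5
w_4 = 1.5
h_4 = 2.5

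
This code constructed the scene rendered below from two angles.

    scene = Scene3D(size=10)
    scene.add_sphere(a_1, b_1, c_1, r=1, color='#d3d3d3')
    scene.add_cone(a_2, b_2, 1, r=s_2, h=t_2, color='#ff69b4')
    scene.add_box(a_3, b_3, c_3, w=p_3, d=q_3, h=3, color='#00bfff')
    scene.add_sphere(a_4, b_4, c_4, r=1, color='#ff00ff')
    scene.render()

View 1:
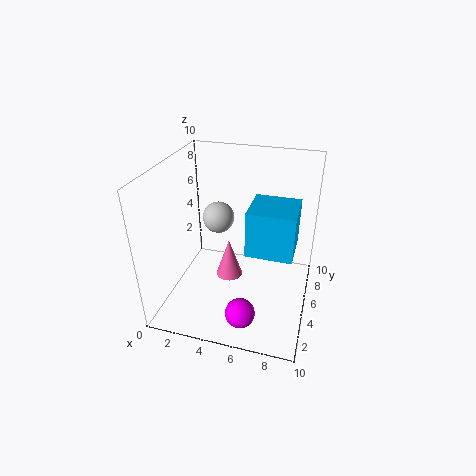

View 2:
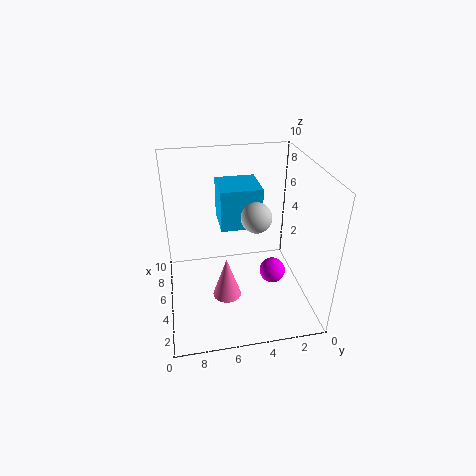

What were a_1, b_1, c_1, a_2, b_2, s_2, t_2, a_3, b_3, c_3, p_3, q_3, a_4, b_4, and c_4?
a_1 = 4, b_1 = 4, c_1 = 7, a_2 = 4, b_2 = 6, s_2 = 1, t_2 = 3, a_3 = 6, b_3 = 3, c_3 = 5, p_3 = 3, q_3 = 3, a_4 = 6, b_4 = 2, c_4 = 1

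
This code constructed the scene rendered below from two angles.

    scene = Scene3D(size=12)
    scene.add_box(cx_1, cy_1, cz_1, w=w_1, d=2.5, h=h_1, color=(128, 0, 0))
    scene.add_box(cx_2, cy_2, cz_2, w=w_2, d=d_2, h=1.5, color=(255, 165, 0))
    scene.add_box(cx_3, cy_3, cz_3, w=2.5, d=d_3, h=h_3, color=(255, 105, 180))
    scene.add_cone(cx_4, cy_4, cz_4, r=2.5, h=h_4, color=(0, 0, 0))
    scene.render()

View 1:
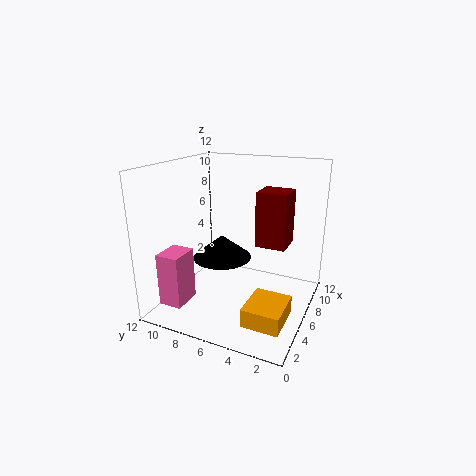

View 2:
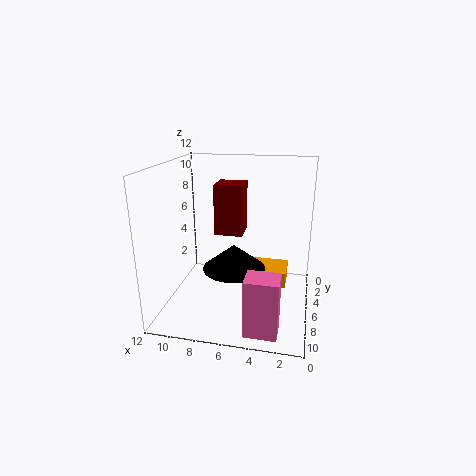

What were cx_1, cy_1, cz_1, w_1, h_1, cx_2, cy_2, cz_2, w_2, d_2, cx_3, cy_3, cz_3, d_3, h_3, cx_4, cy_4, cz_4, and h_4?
cx_1 = 6
cy_1 = 2
cz_1 = 5.5
w_1 = 2.5
h_1 = 4.5
cx_2 = 2
cy_2 = 1
cz_2 = 0.5
w_2 = 3.5
d_2 = 3
cx_3 = 2
cy_3 = 9.5
cz_3 = 0.5
d_3 = 2
h_3 = 4.5
cx_4 = 6
cy_4 = 7.5
cz_4 = 4
h_4 = 2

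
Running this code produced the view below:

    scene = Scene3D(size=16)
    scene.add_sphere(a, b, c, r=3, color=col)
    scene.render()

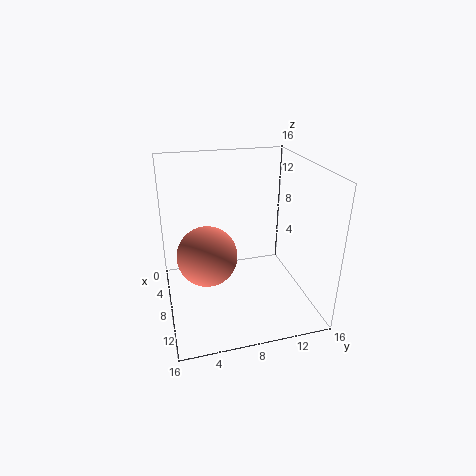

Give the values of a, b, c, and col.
a = 11, b = 4, c = 8, col = 'salmon'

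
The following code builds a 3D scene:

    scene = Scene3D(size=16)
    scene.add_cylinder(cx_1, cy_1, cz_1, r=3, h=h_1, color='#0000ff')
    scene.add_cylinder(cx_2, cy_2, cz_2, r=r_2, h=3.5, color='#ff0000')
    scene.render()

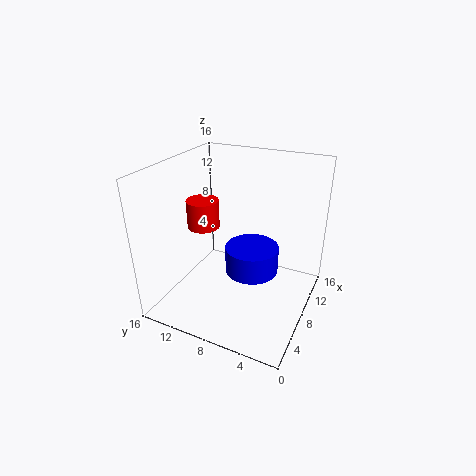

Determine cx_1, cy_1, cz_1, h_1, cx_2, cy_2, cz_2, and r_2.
cx_1 = 8.5; cy_1 = 6.5; cz_1 = 4; h_1 = 3; cx_2 = 10.5; cy_2 = 14; cz_2 = 7; r_2 = 2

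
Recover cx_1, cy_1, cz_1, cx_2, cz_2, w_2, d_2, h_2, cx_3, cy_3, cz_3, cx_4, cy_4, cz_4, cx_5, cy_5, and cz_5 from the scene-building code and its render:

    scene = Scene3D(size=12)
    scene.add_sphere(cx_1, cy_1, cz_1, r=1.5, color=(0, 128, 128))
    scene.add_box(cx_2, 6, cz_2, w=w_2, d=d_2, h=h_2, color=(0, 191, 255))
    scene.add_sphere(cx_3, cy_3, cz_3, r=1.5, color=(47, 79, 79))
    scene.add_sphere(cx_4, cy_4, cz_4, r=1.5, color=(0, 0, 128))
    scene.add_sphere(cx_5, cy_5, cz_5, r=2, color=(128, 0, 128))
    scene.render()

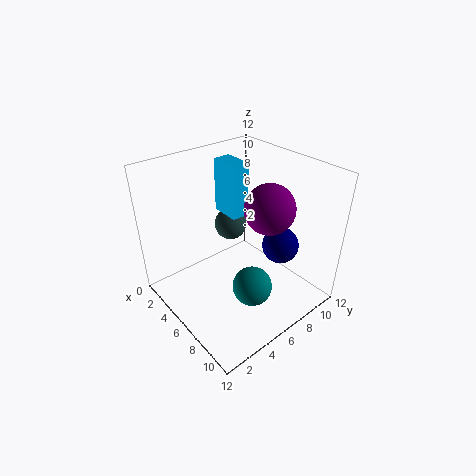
cx_1 = 9.5
cy_1 = 4.5
cz_1 = 4
cx_2 = 3
cz_2 = 7.5
w_2 = 2.5
d_2 = 1.5
h_2 = 4.5
cx_3 = 2.5
cy_3 = 8
cz_3 = 5
cx_4 = 8.5
cy_4 = 8.5
cz_4 = 5.5
cx_5 = 8
cy_5 = 7.5
cz_5 = 9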